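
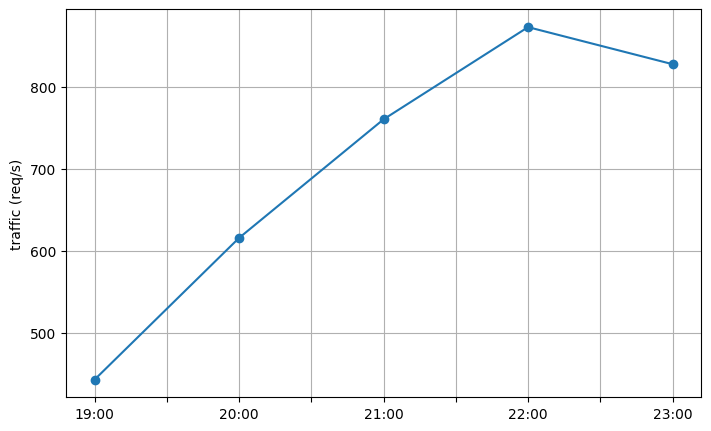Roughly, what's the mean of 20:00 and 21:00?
≈ 675

(600 + 750) / 2 ≈ 675.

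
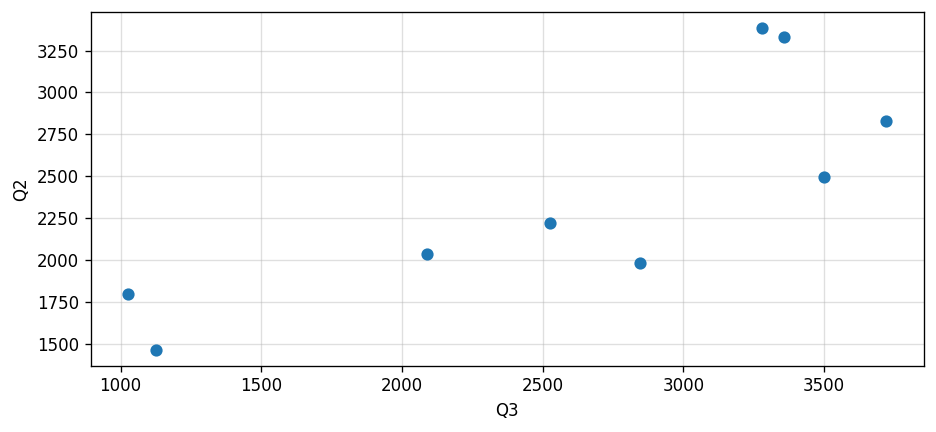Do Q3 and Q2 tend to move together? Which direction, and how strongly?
positive, strong

Points are positively correlated; strong (|r| ≈ 0.8).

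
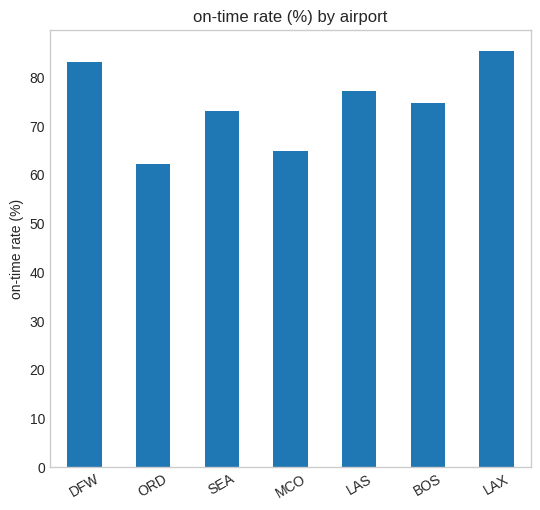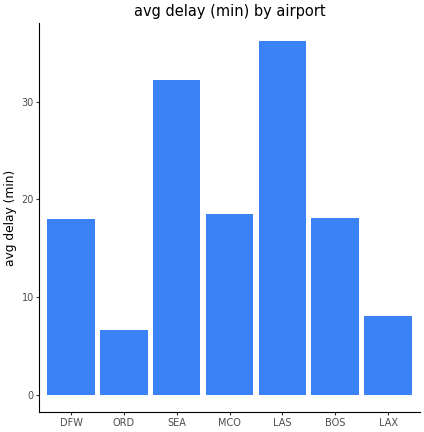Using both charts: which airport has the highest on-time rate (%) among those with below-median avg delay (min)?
LAX

Chart 2 median avg delay (min) ≈ 20; below-median airports: DFW, ORD, LAX. Among those, LAX has the highest on-time rate (%) (≈ 90).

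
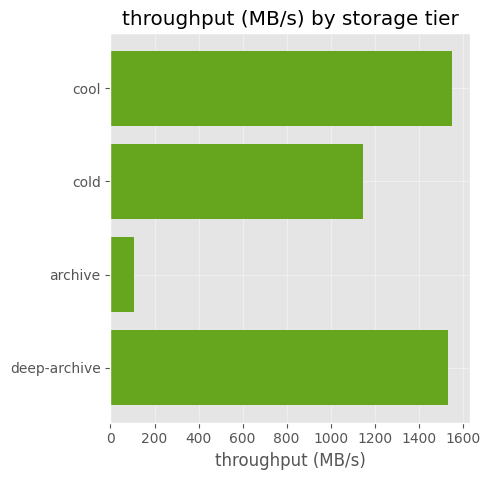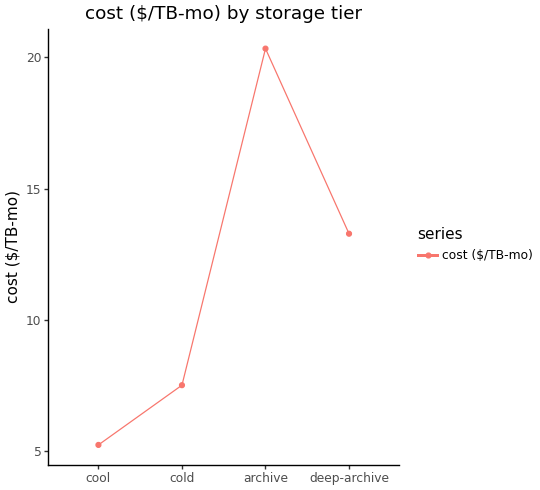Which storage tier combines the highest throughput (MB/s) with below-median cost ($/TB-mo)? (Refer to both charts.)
cool

Chart 2 median cost ($/TB-mo) ≈ 10; below-median storage tiers: cool, cold. Among those, cool has the highest throughput (MB/s) (≈ 1600).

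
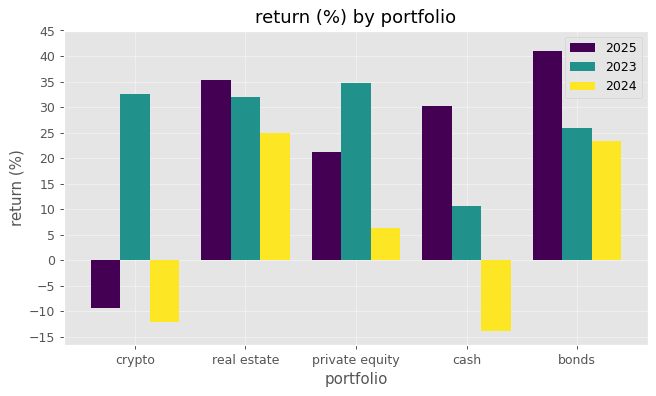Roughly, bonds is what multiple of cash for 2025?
≈ 1.33×

bonds ≈ 40, cash ≈ 30; 40/30 ≈ 1.33.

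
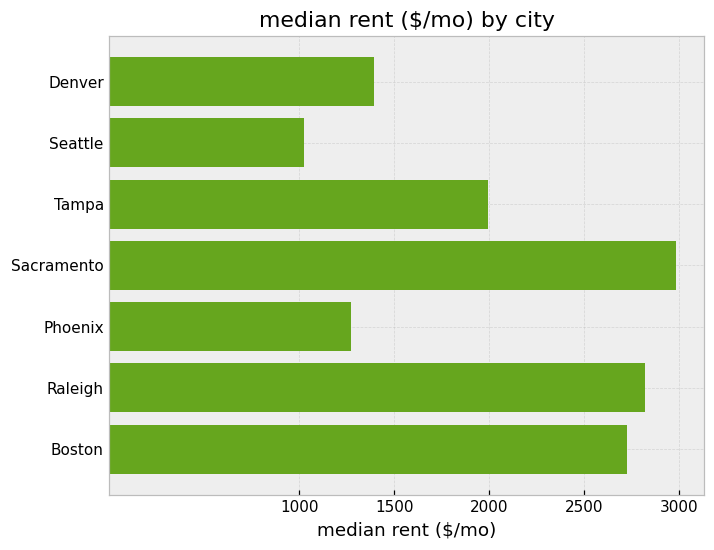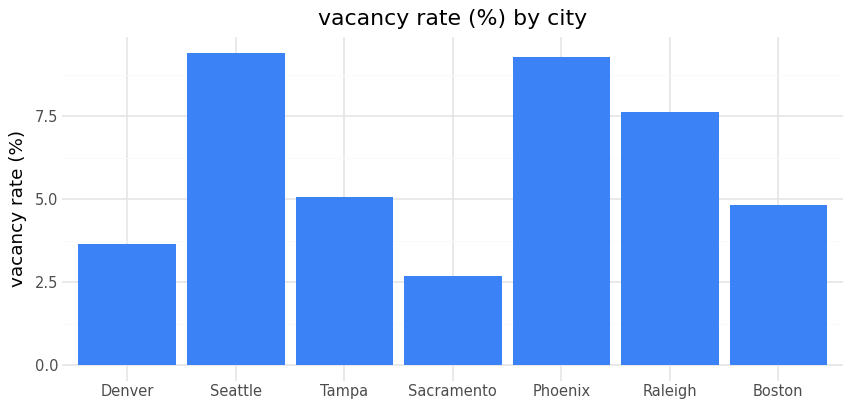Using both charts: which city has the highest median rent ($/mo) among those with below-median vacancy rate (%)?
Chart 2 median vacancy rate (%) ≈ 5; below-median cities: Denver, Sacramento, Boston. Among those, Sacramento has the highest median rent ($/mo) (≈ 3000).

Sacramento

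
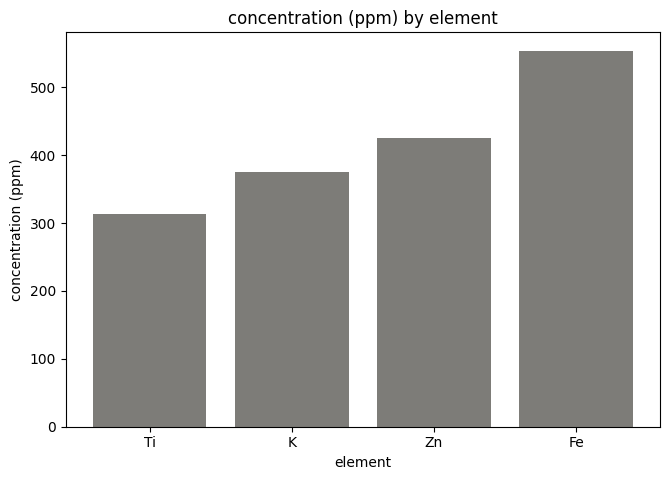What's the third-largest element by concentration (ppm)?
Top 4: Fe ≈ 550, Zn ≈ 450, K ≈ 400, Ti ≈ 300.

K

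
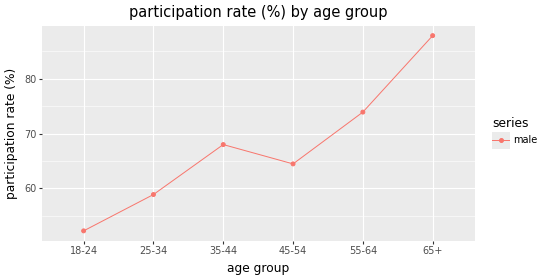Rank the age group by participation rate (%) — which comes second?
55-64

Top 3: 65+ ≈ 90, 55-64 ≈ 75, 35-44 ≈ 70.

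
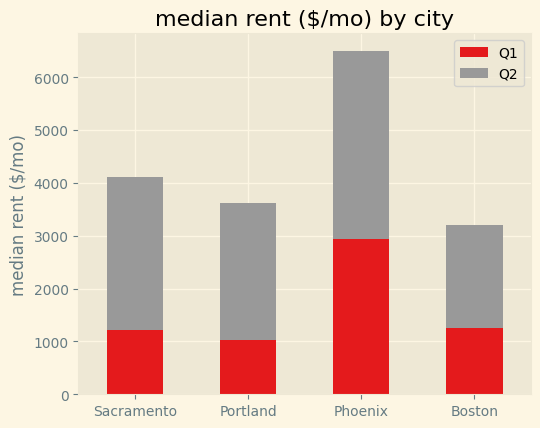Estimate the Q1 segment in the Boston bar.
≈ 1000

Q1 top ≈ 1000, bottom ≈ 0; segment ≈ 1000.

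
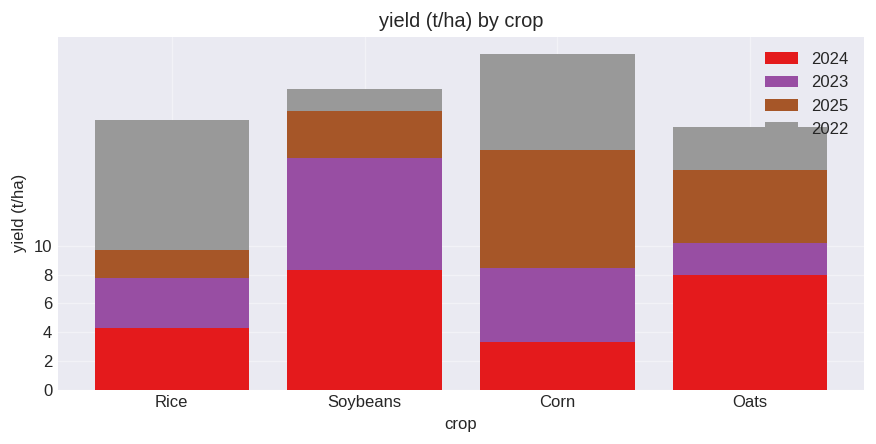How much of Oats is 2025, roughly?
≈ 6

2025 top ≈ 16, bottom ≈ 10; segment ≈ 6.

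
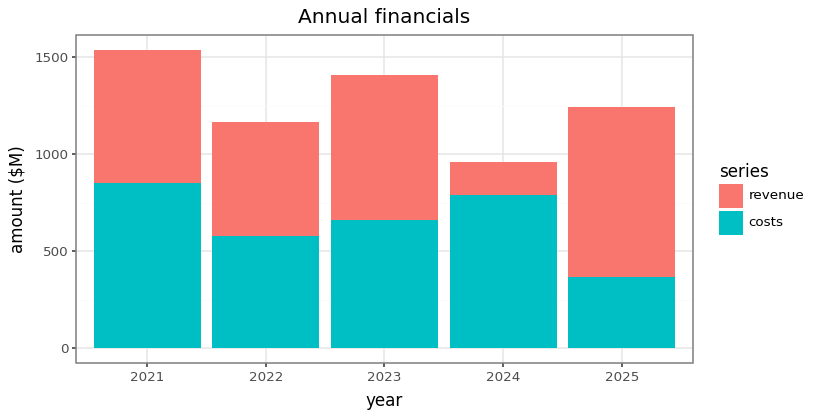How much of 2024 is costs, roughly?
costs top ≈ 800, bottom ≈ 0; segment ≈ 800.

≈ 800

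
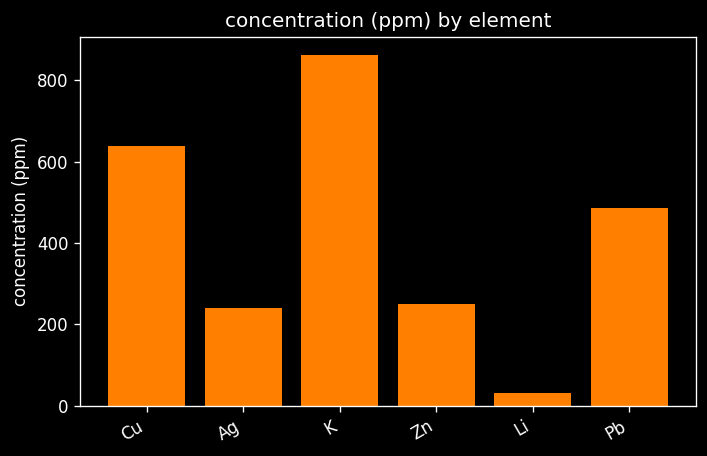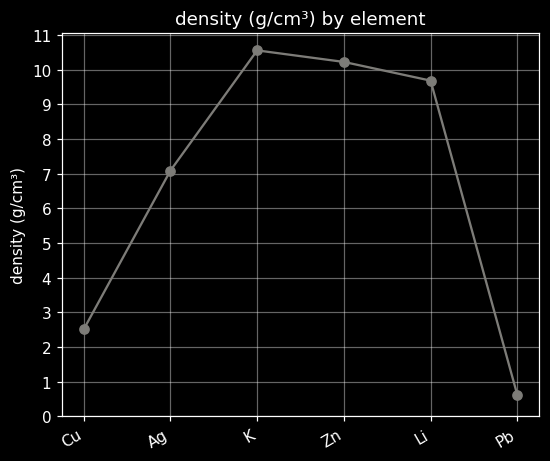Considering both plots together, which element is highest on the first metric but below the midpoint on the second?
Chart 2 median density (g/cm³) ≈ 8; below-median elements: Cu, Ag, Pb. Among those, Cu has the highest concentration (ppm) (≈ 600).

Cu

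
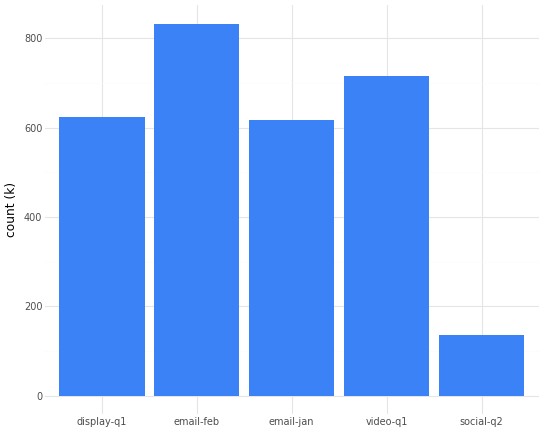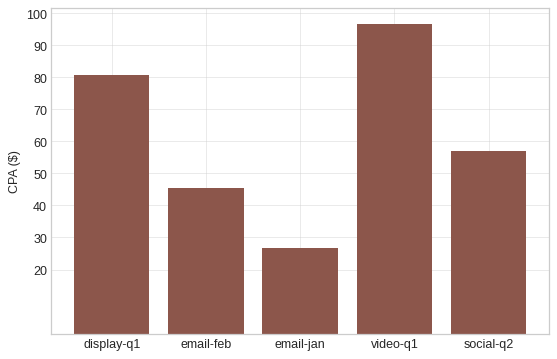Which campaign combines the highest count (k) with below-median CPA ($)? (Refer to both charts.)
Chart 2 median CPA ($) ≈ 60; below-median campaigns: email-feb, email-jan. Among those, email-feb has the highest count (k) (≈ 800).

email-feb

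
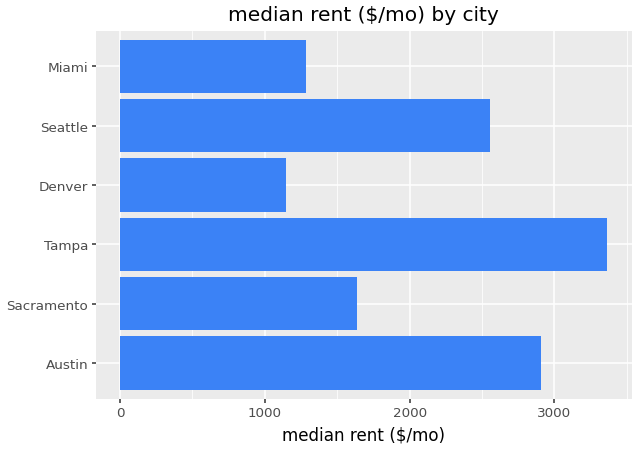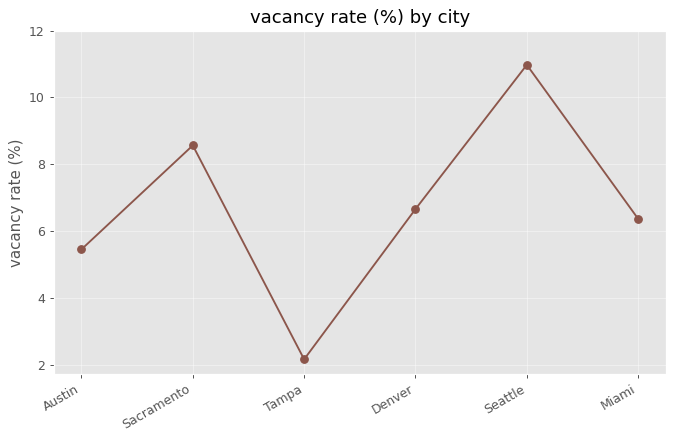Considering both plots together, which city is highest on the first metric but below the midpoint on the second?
Chart 2 median vacancy rate (%) ≈ 6; below-median cities: Austin, Tampa, Miami. Among those, Tampa has the highest median rent ($/mo) (≈ 3500).

Tampa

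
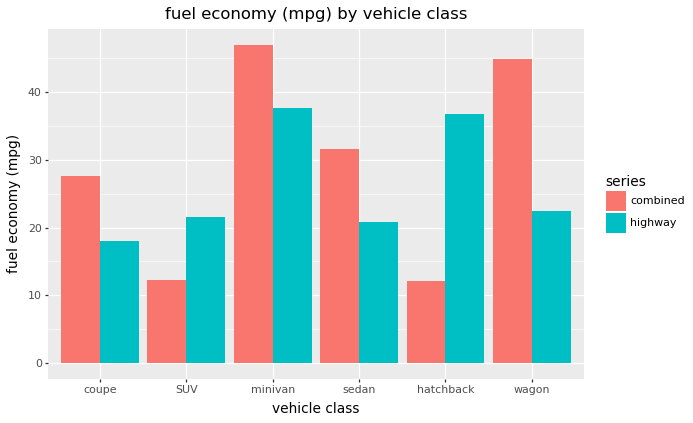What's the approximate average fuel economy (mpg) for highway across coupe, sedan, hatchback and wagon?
(20 + 20 + 35 + 20) / 4 ≈ 24.

≈ 24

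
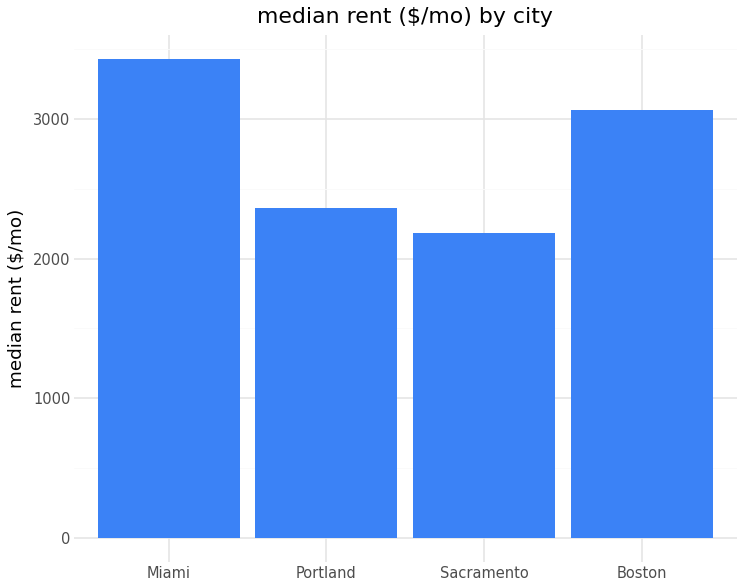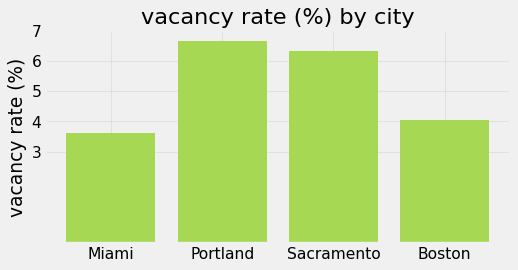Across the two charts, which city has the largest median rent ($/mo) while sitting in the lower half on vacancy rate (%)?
Chart 2 median vacancy rate (%) ≈ 5; below-median cities: Miami, Boston. Among those, Miami has the highest median rent ($/mo) (≈ 3500).

Miami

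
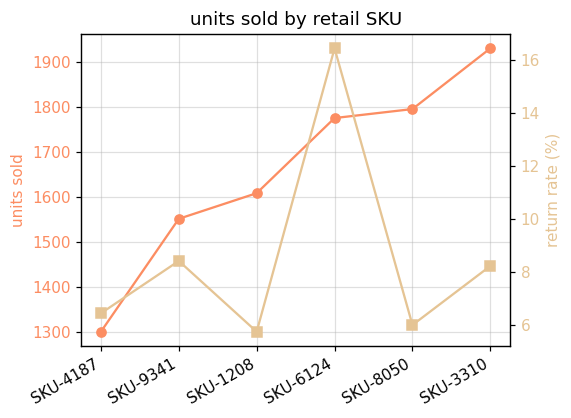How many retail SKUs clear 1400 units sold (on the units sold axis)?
Above 1400: SKU-9341, SKU-1208, SKU-6124, SKU-8050, SKU-3310.

5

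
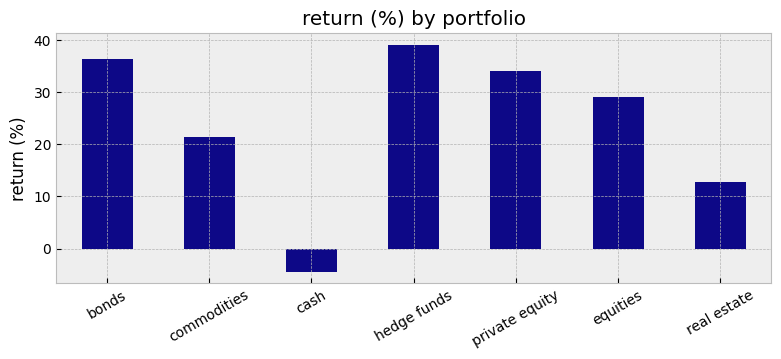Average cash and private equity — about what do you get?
(-5 + 35) / 2 ≈ 15.

≈ 15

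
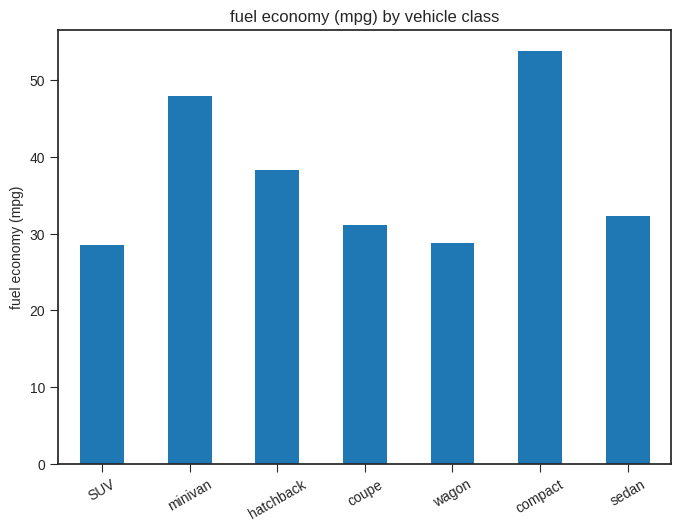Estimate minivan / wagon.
minivan ≈ 50, wagon ≈ 30; 50/30 ≈ 1.67.

≈ 1.67×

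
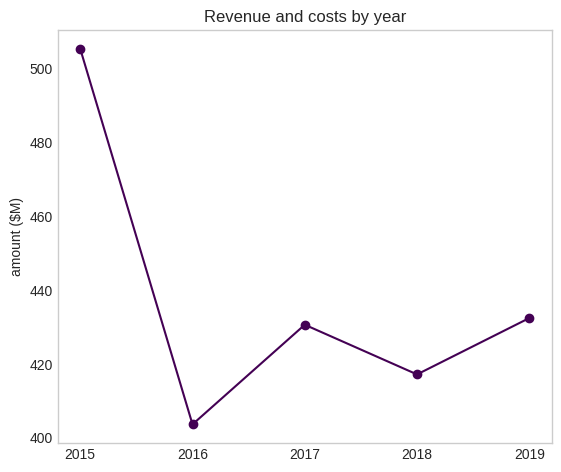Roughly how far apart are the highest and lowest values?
Max 2015 ≈ 510, min 2016 ≈ 400; range ≈ 110.

≈ 110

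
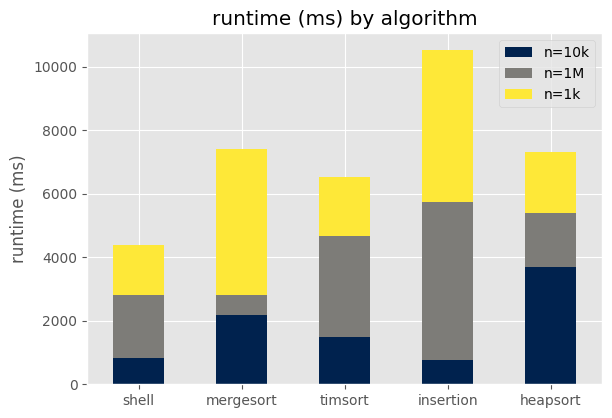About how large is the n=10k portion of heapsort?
n=10k top ≈ 4000, bottom ≈ 0; segment ≈ 4000.

≈ 4000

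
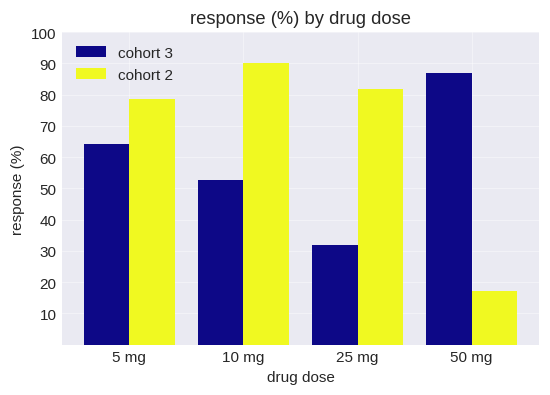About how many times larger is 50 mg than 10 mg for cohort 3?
≈ 1.8×

50 mg ≈ 90, 10 mg ≈ 50; 90/50 ≈ 1.8.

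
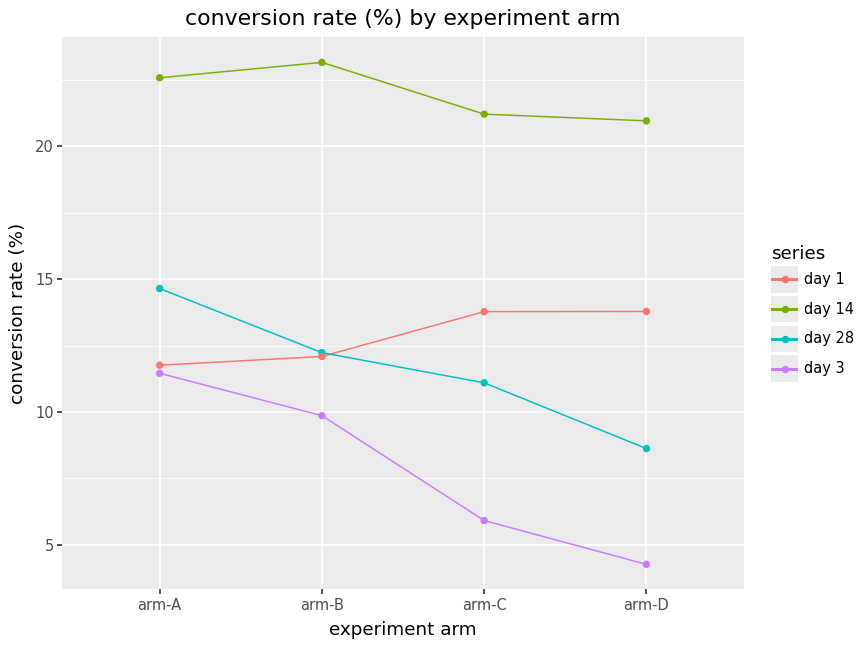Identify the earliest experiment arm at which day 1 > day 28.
arm-B: day 1 ≈ 12 vs day 28 ≈ 12 (not yet); arm-C: day 1 ≈ 14 vs day 28 ≈ 12 (first crossover).

arm-C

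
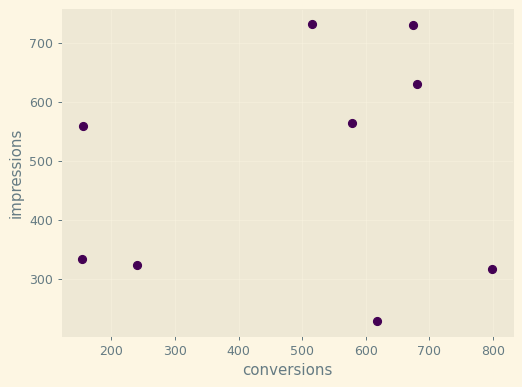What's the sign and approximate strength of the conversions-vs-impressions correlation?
Points are roughly uncorrelated; weak (|r| ≈ 0.2).

no clear correlation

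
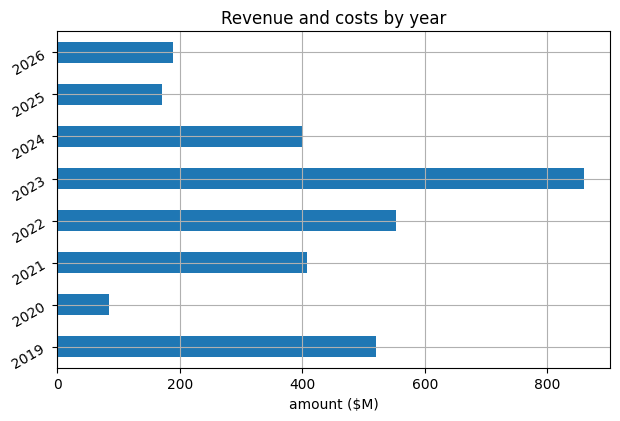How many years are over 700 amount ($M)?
Above 700: 2023.

1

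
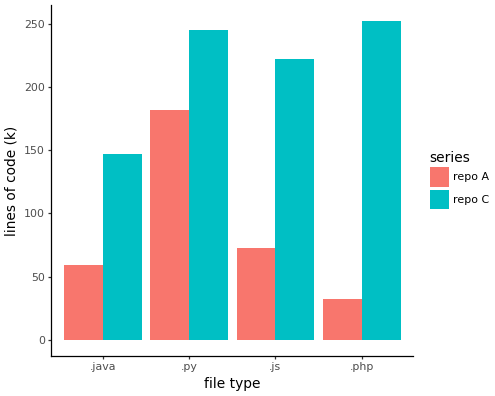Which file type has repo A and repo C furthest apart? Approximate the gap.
.php: repo A ≈ 25, repo C ≈ 250 → gap ≈ 225. Next-largest (.js) is only ≈ 150.

.php, ≈ 225 k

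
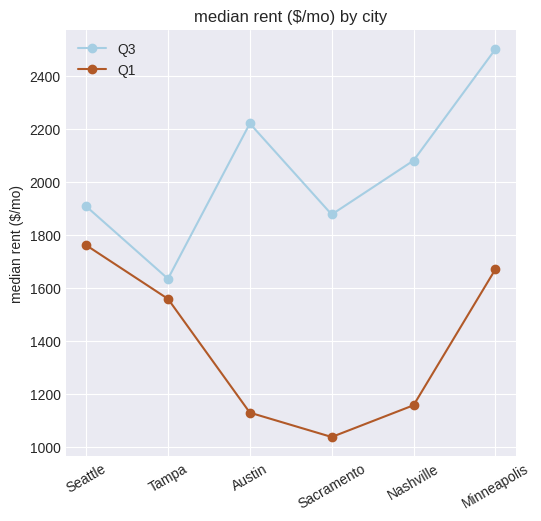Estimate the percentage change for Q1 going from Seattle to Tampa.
≈ -11.1%

Seattle ≈ 1800, Tampa ≈ 1600; (1600 − 1800) / 1800 ≈ -11.1%.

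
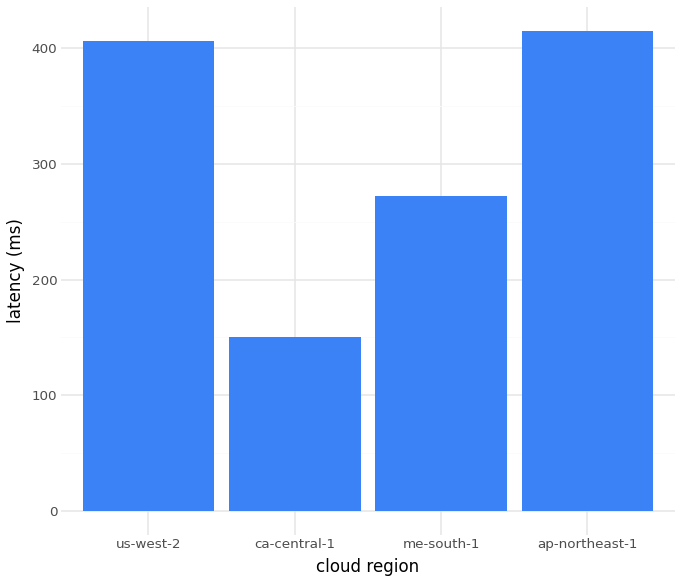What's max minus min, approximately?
Max ap-northeast-1 ≈ 400, min ca-central-1 ≈ 150; range ≈ 250.

≈ 250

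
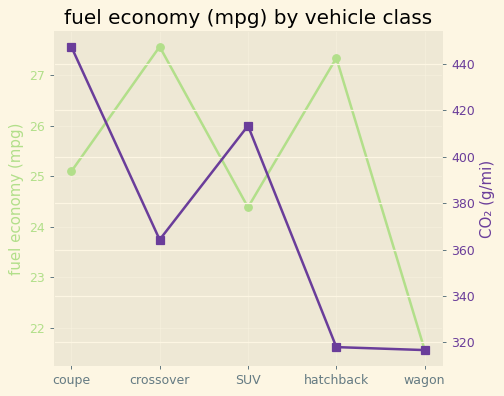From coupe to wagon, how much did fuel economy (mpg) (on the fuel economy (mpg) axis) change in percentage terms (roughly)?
coupe ≈ 25, wagon ≈ 22; (22 − 25) / 25 ≈ -12%.

≈ -12%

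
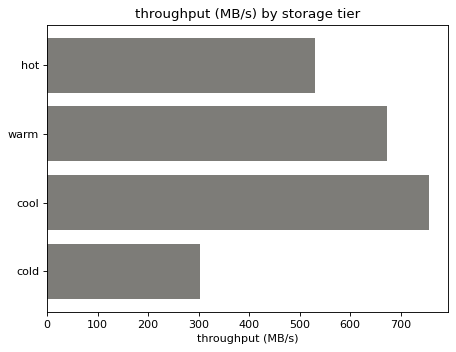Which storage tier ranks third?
Top 4: cool ≈ 800, warm ≈ 700, hot ≈ 500, cold ≈ 300.

hot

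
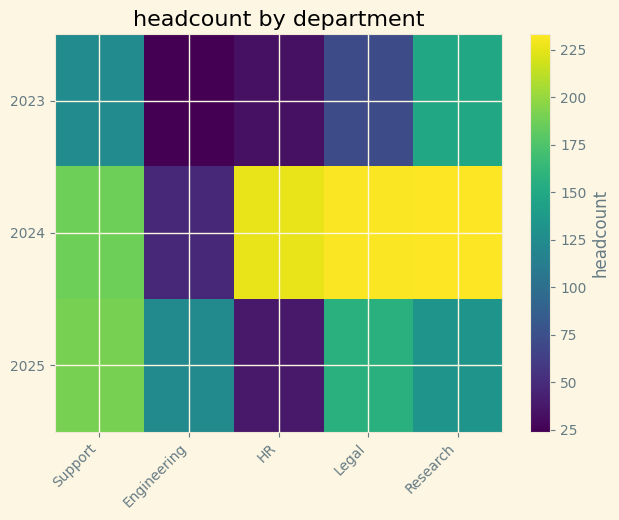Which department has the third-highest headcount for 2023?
Legal

Top 4 for 2023: Research ≈ 140, Support ≈ 120, Legal ≈ 80, HR ≈ 40.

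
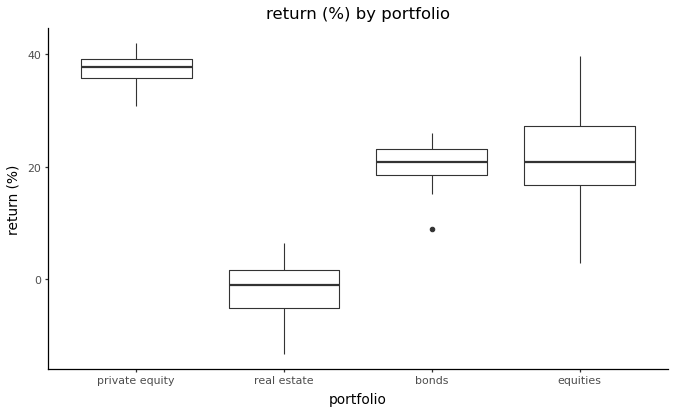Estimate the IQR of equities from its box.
Q3 ≈ 25, Q1 ≈ 15; IQR ≈ 10.

≈ 10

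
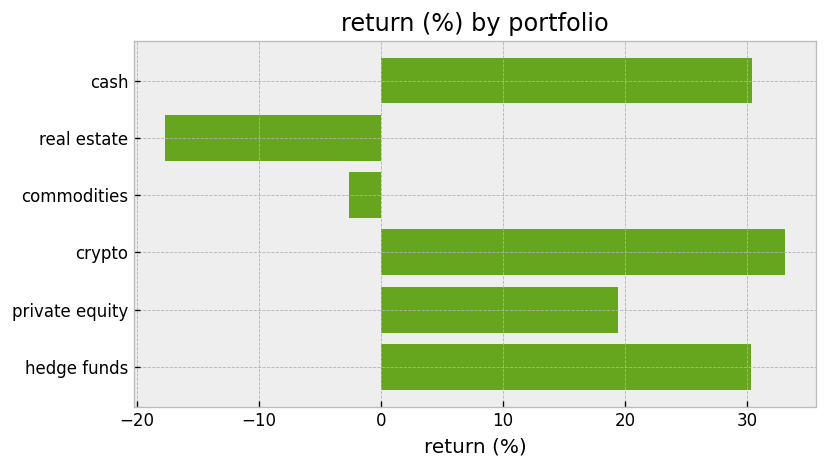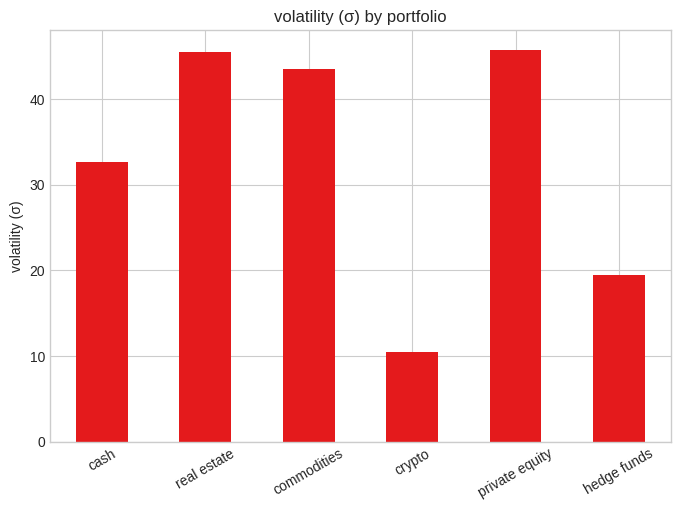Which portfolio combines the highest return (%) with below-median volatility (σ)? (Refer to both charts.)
Chart 2 median volatility (σ) ≈ 40; below-median portfolios: cash, crypto, hedge funds. Among those, crypto has the highest return (%) (≈ 35).

crypto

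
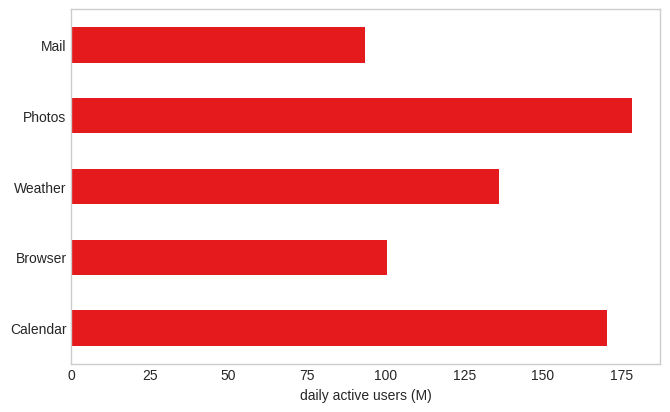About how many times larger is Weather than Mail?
Weather ≈ 140, Mail ≈ 100; 140/100 ≈ 1.4.

≈ 1.4×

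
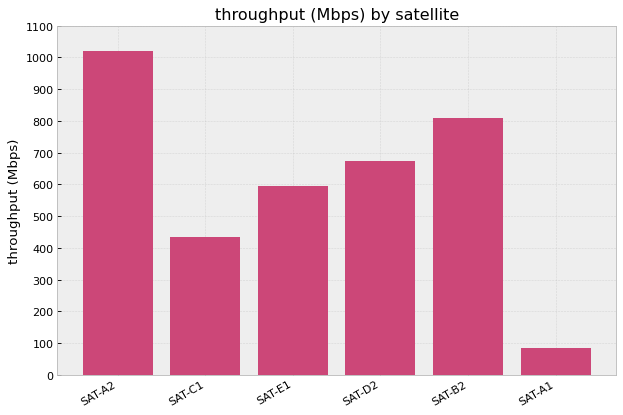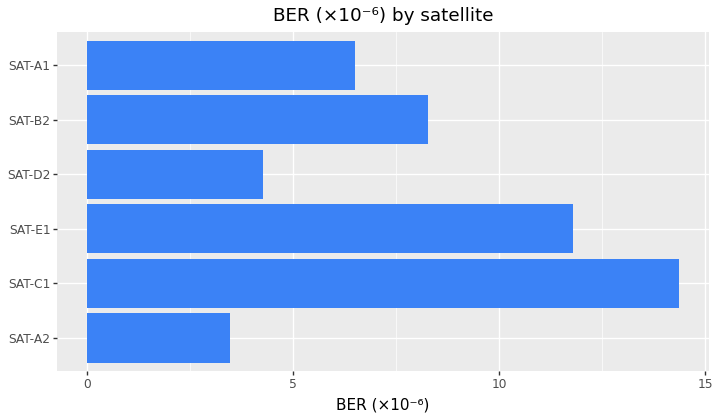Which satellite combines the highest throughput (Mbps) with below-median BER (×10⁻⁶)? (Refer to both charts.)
SAT-A2

Chart 2 median BER (×10⁻⁶) ≈ 8; below-median satellites: SAT-A2, SAT-D2, SAT-A1. Among those, SAT-A2 has the highest throughput (Mbps) (≈ 1000).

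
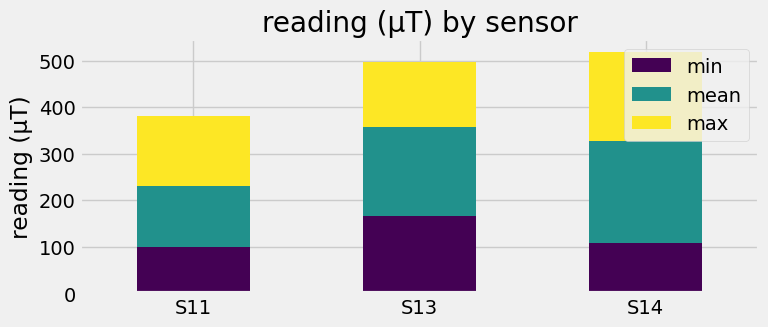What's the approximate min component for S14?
min top ≈ 100, bottom ≈ 0; segment ≈ 100.

≈ 100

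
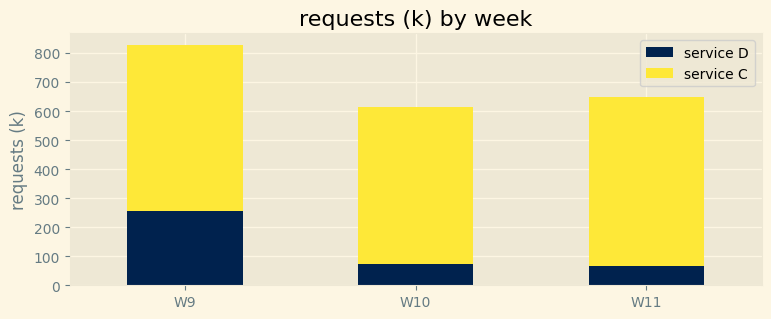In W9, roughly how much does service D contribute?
service D top ≈ 300, bottom ≈ 0; segment ≈ 300.

≈ 300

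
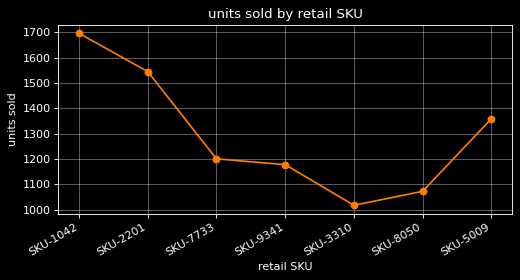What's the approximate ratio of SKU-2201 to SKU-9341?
SKU-2201 ≈ 1500, SKU-9341 ≈ 1200; 1500/1200 ≈ 1.25.

≈ 1.25×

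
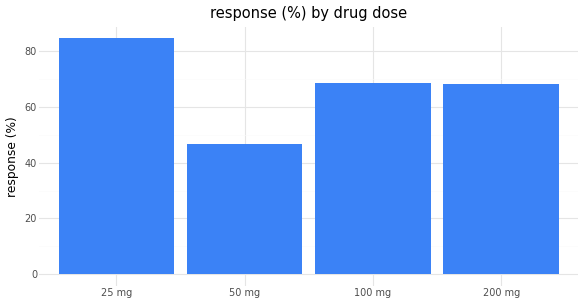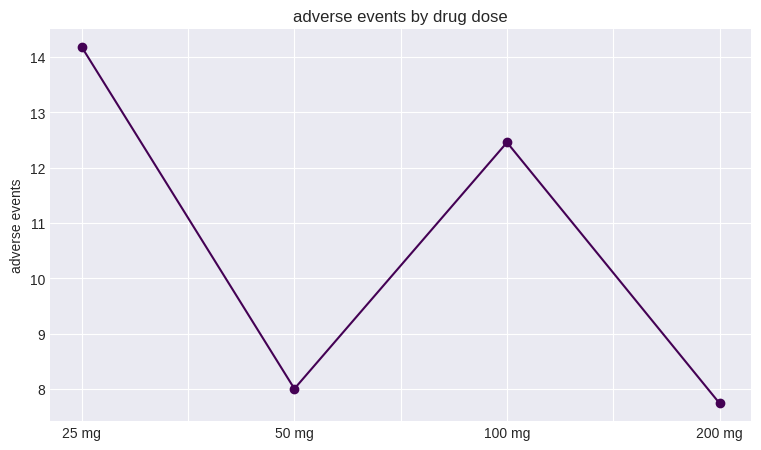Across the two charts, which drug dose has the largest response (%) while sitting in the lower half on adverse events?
Chart 2 median adverse events ≈ 10; below-median drug doses: 50 mg, 200 mg. Among those, 200 mg has the highest response (%) (≈ 70).

200 mg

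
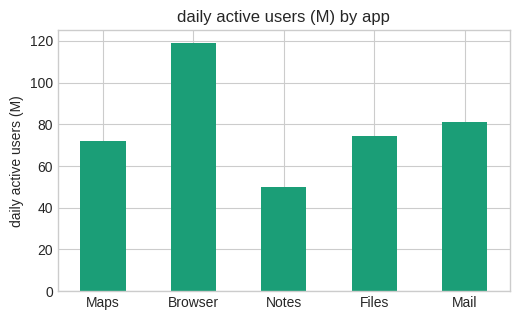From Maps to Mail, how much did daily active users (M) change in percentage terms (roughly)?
Maps ≈ 70, Mail ≈ 80; (80 − 70) / 70 ≈ +14.3%.

≈ +14.3%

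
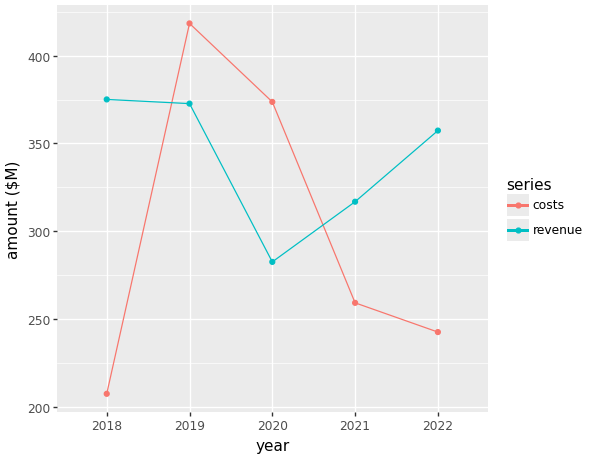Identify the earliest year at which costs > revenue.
2018: costs ≈ 200 vs revenue ≈ 380 (not yet); 2019: costs ≈ 420 vs revenue ≈ 380 (first crossover).

2019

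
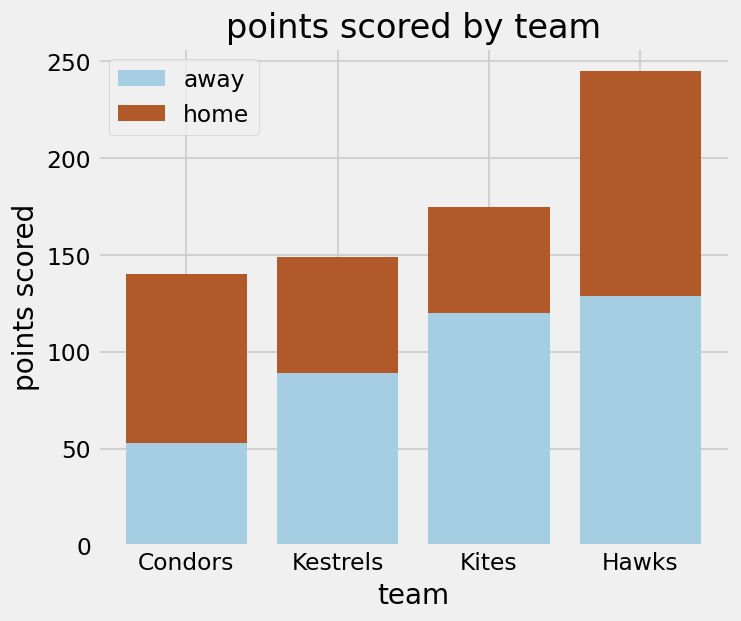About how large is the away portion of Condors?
away top ≈ 50, bottom ≈ 0; segment ≈ 50.

≈ 50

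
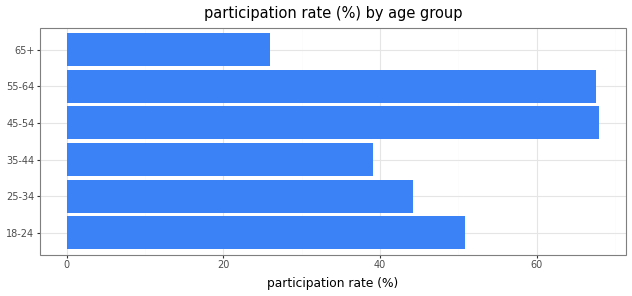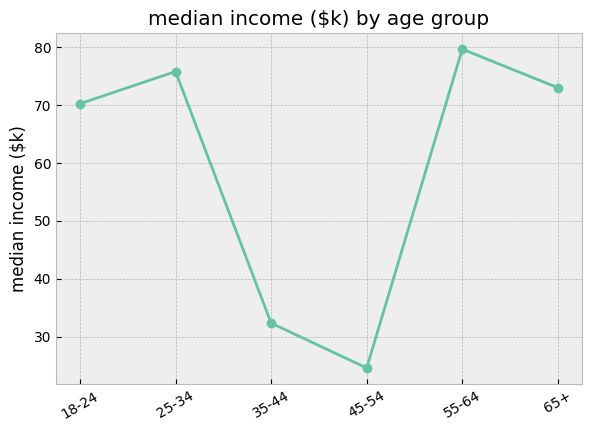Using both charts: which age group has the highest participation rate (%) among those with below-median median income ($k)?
45-54

Chart 2 median median income ($k) ≈ 70; below-median age groups: 18-24, 35-44, 45-54. Among those, 45-54 has the highest participation rate (%) (≈ 70).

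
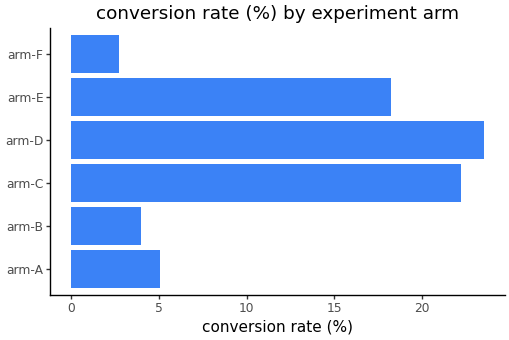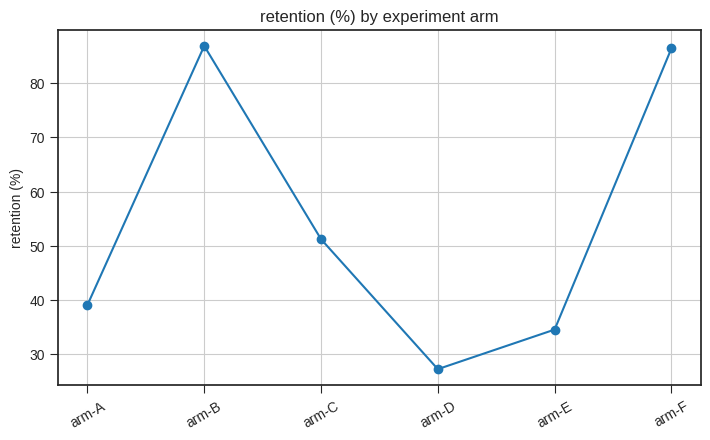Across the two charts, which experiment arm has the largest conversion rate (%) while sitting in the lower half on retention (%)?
arm-D

Chart 2 median retention (%) ≈ 50; below-median experiment arms: arm-A, arm-D, arm-E. Among those, arm-D has the highest conversion rate (%) (≈ 25).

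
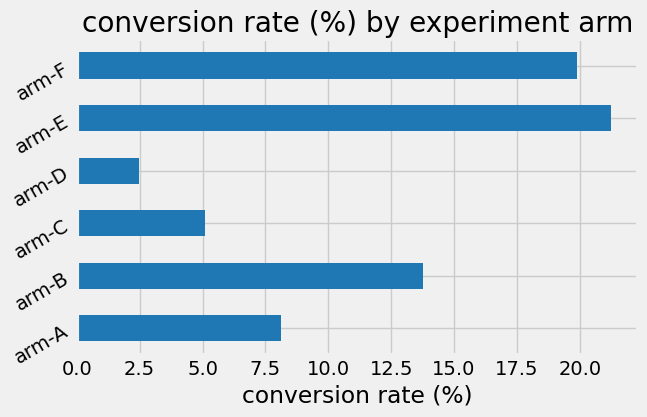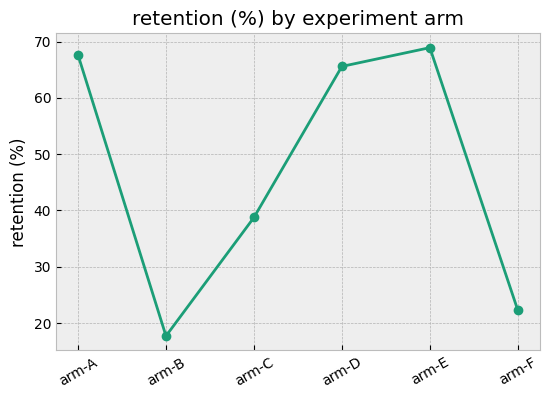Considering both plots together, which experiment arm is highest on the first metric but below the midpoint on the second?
Chart 2 median retention (%) ≈ 50; below-median experiment arms: arm-B, arm-C, arm-F. Among those, arm-F has the highest conversion rate (%) (≈ 20).

arm-F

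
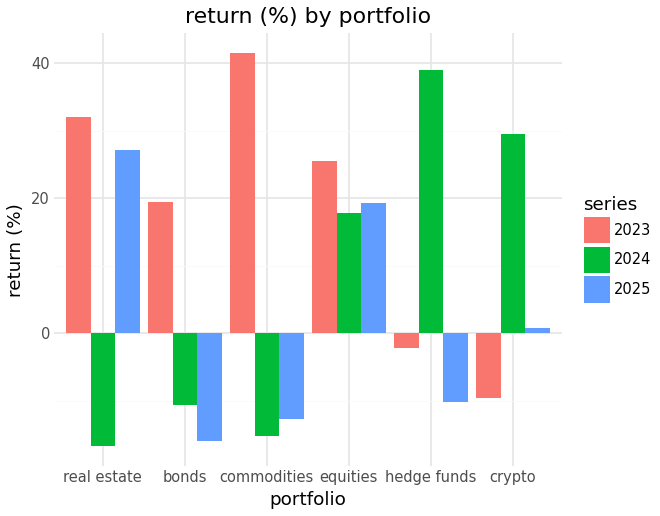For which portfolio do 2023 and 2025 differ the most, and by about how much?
commodities: 2023 ≈ 40, 2025 ≈ -15 → gap ≈ 55. Next-largest (bonds) is only ≈ 35.

commodities, ≈ 55 %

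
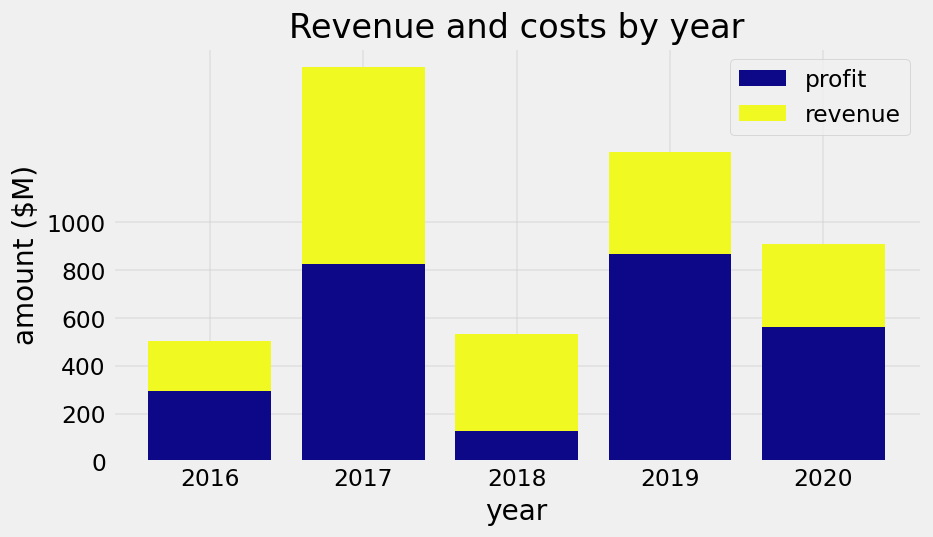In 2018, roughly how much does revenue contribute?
≈ 400

revenue top ≈ 600, bottom ≈ 200; segment ≈ 400.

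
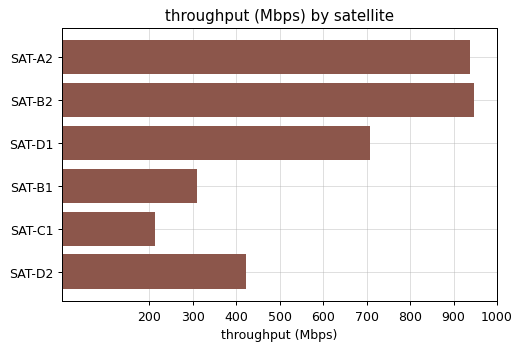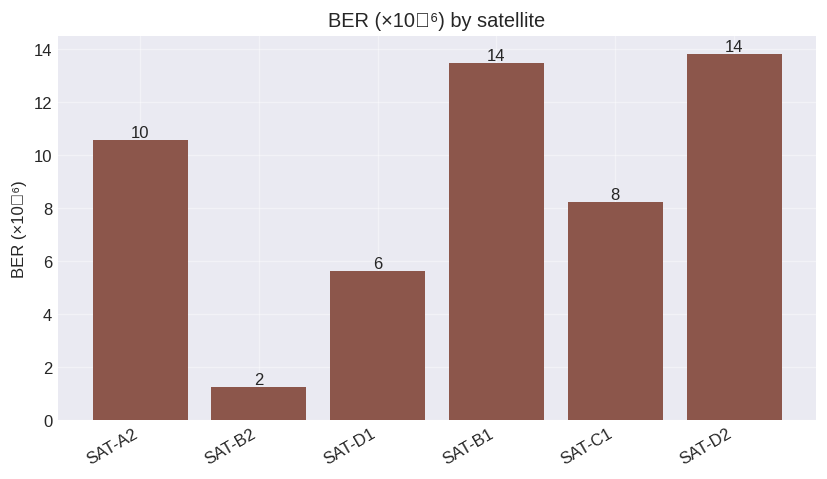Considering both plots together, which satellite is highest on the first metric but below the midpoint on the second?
SAT-B2

Chart 2 median BER (×10⁻⁶) ≈ 10; below-median satellites: SAT-B2, SAT-D1, SAT-C1. Among those, SAT-B2 has the highest throughput (Mbps) (≈ 900).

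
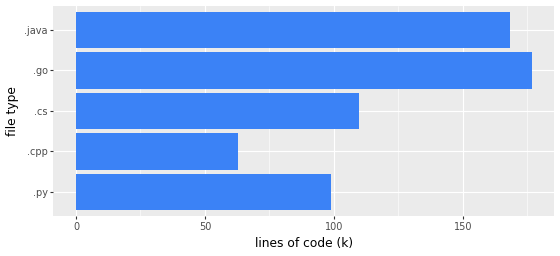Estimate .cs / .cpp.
≈ 1.67×

.cs ≈ 100, .cpp ≈ 60; 100/60 ≈ 1.67.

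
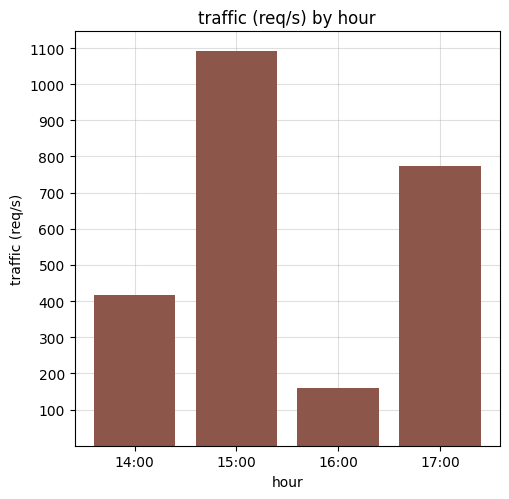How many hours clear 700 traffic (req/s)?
Above 700: 15:00, 17:00.

2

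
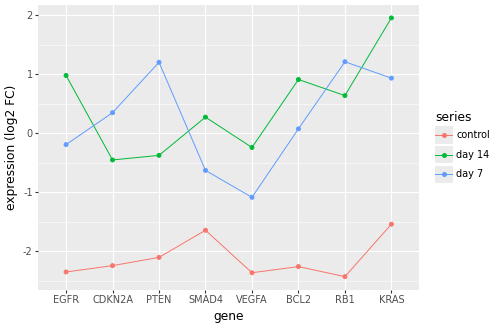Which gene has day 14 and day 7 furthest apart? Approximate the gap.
PTEN, ≈ 1.5 log2 FC

PTEN: day 14 ≈ -0.5, day 7 ≈ 1.0 → gap ≈ 1.5. Next-largest (EGFR) is only ≈ 1.0.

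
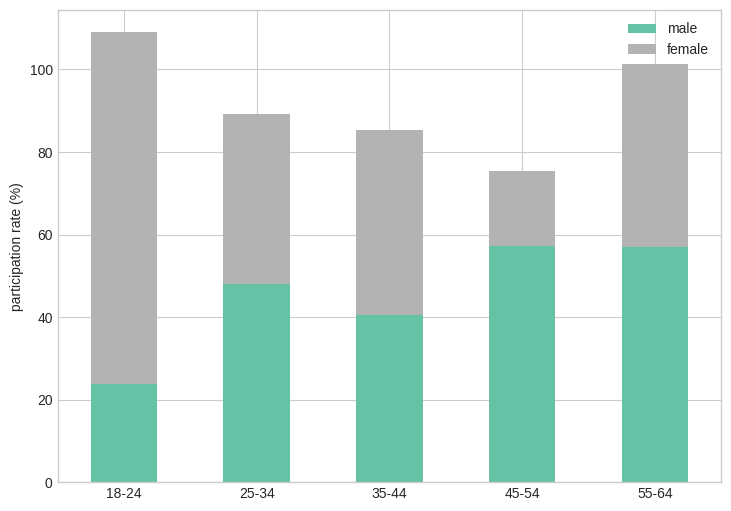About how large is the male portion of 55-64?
≈ 60

male top ≈ 60, bottom ≈ 0; segment ≈ 60.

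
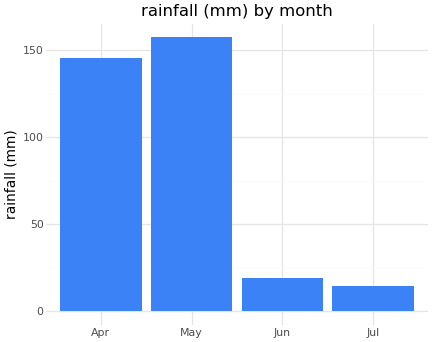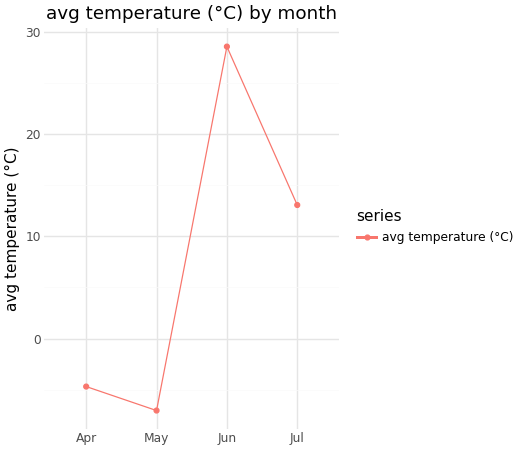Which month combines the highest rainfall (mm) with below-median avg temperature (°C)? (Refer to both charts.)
Chart 2 median avg temperature (°C) ≈ 5; below-median months: Apr, May. Among those, May has the highest rainfall (mm) (≈ 160).

May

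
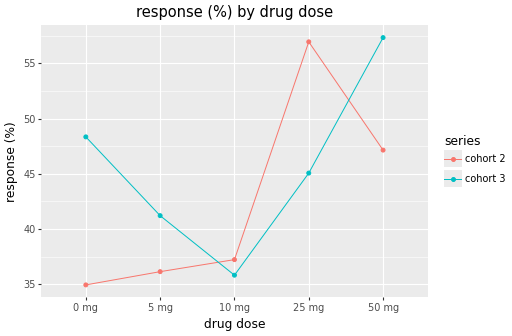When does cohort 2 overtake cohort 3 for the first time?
5 mg: cohort 2 ≈ 36 vs cohort 3 ≈ 42 (not yet); 10 mg: cohort 2 ≈ 38 vs cohort 3 ≈ 36 (first crossover).

10 mg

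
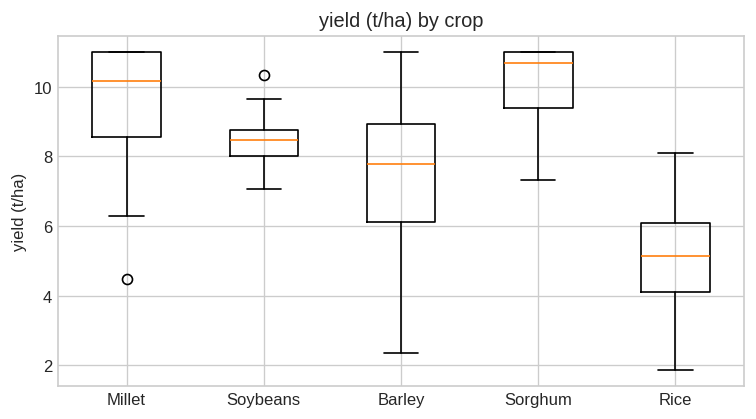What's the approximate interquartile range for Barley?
Q3 ≈ 9.0, Q1 ≈ 6.0; IQR ≈ 3.0.

≈ 3.0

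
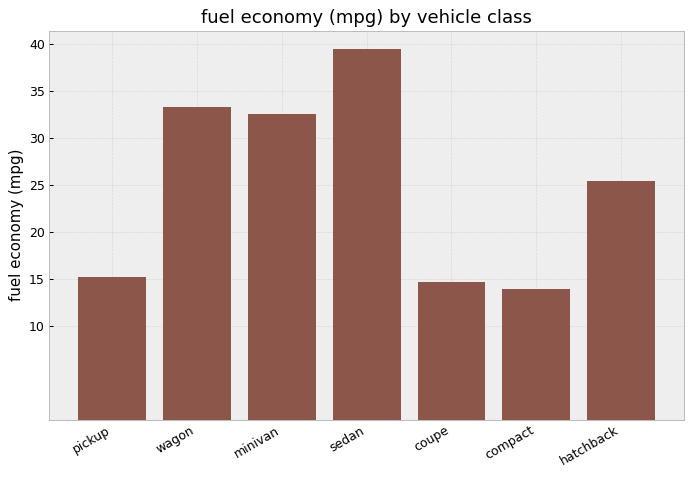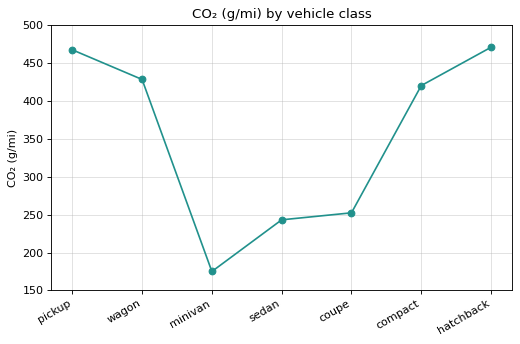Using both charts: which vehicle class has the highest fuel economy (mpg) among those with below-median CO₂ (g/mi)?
Chart 2 median CO₂ (g/mi) ≈ 400; below-median vehicle classes: minivan, sedan, coupe. Among those, sedan has the highest fuel economy (mpg) (≈ 40).

sedan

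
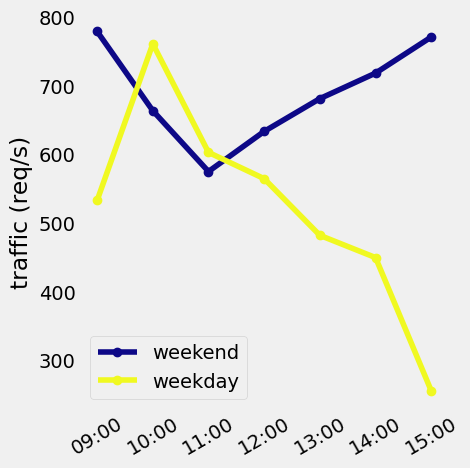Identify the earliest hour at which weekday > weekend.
09:00: weekday ≈ 550 vs weekend ≈ 800 (not yet); 10:00: weekday ≈ 750 vs weekend ≈ 650 (first crossover).

10:00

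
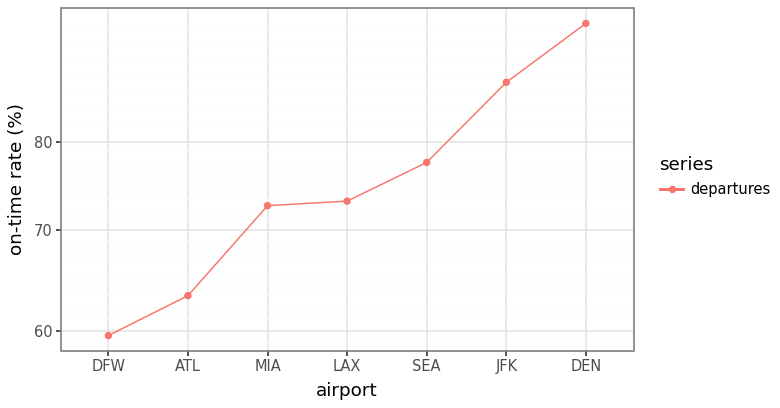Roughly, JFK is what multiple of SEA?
JFK ≈ 90, SEA ≈ 80; 90/80 ≈ 1.12.

≈ 1.12×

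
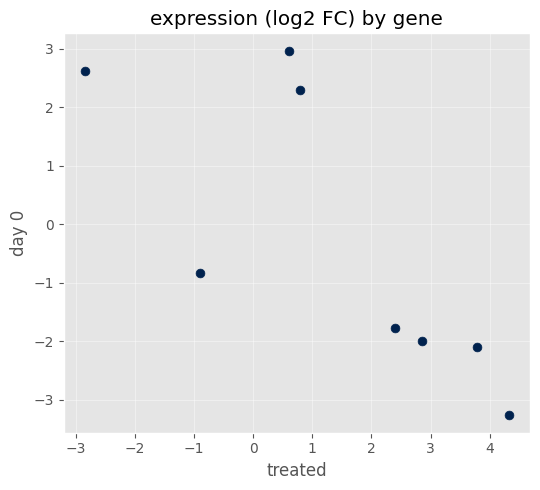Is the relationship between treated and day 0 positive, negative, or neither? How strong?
Points are negatively correlated; strong (|r| ≈ 0.8).

negative, strong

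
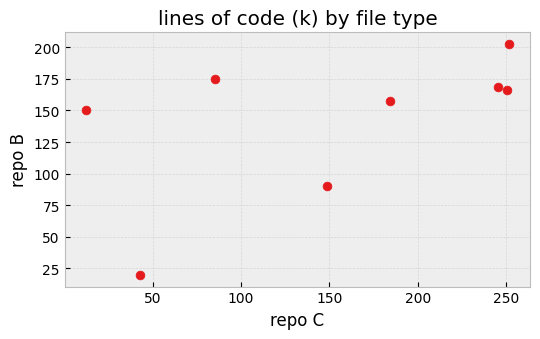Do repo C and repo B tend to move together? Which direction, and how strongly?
positive, moderate

Points are positively correlated; moderate (|r| ≈ 0.5).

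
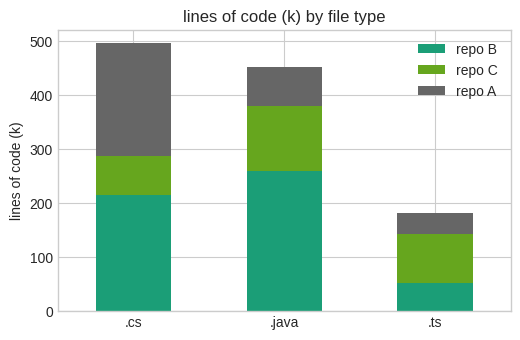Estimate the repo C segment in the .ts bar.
≈ 100

repo C top ≈ 150, bottom ≈ 50; segment ≈ 100.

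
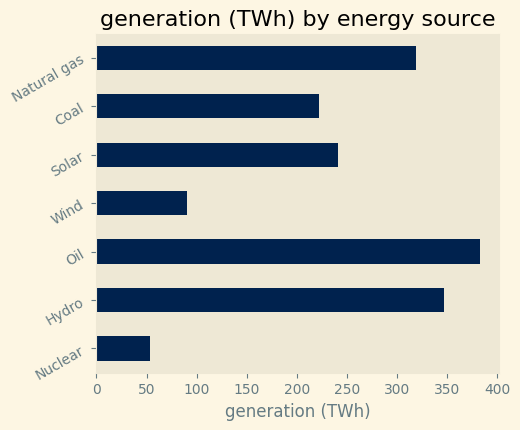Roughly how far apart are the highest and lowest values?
≈ 350

Max Oil ≈ 400, min Nuclear ≈ 50; range ≈ 350.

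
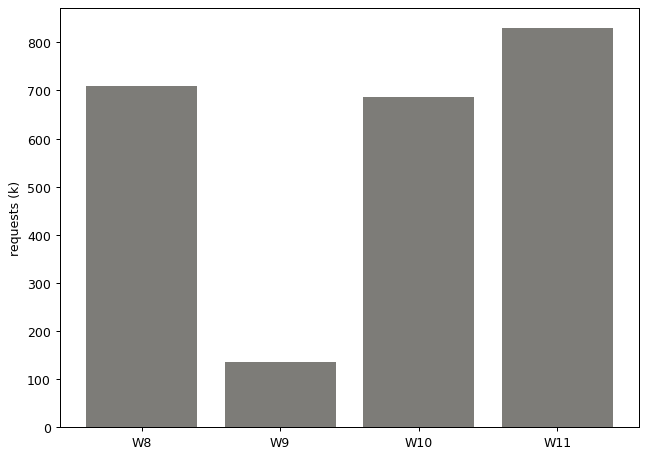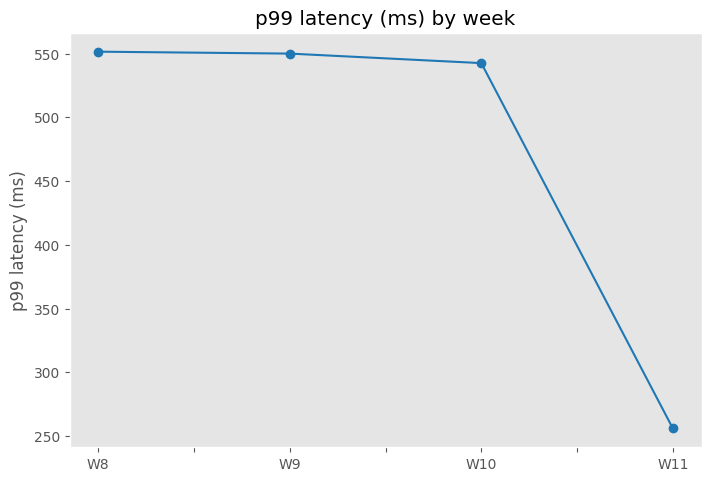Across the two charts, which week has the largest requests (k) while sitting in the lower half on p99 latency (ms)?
W11

Chart 2 median p99 latency (ms) ≈ 500; below-median weeks: W10, W11. Among those, W11 has the highest requests (k) (≈ 800).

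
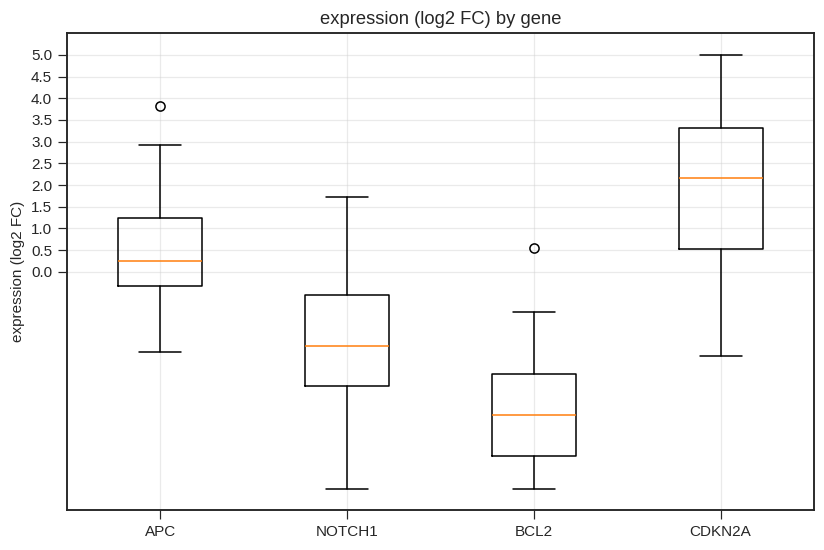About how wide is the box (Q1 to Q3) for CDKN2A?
≈ 3.0

Q3 ≈ 3.5, Q1 ≈ 0.5; IQR ≈ 3.0.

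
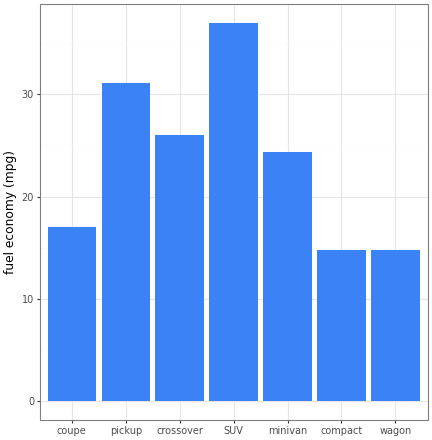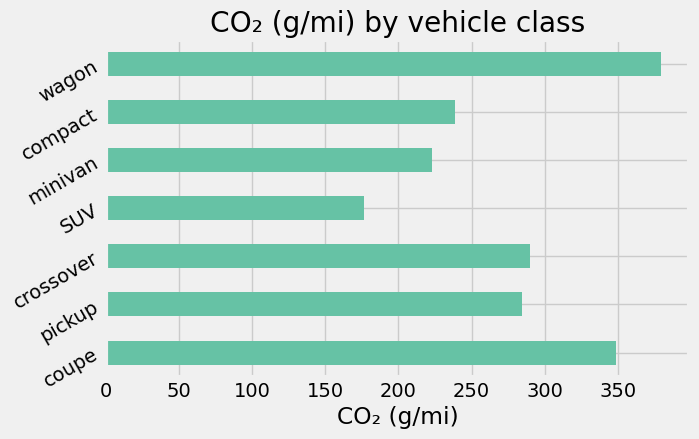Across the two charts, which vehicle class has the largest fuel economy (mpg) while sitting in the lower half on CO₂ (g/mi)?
Chart 2 median CO₂ (g/mi) ≈ 300; below-median vehicle classes: SUV, minivan, compact. Among those, SUV has the highest fuel economy (mpg) (≈ 35).

SUV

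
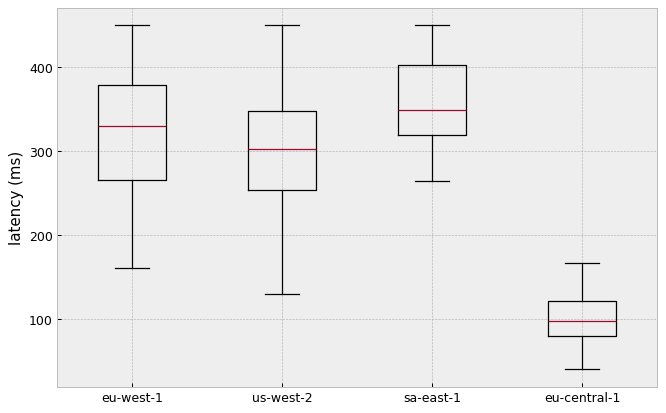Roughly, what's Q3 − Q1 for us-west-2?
≈ 100

Q3 ≈ 350, Q1 ≈ 250; IQR ≈ 100.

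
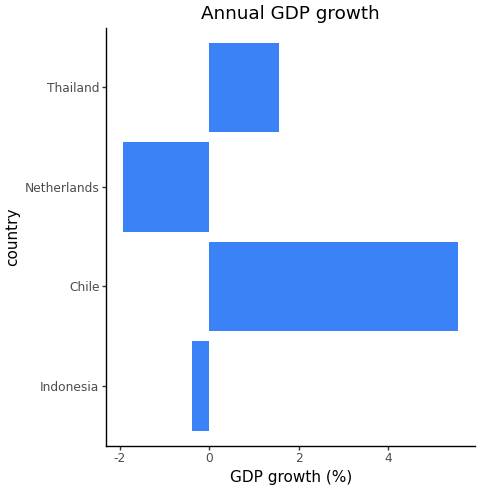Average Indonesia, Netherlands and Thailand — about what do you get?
(0 + -2 + 2) / 3 ≈ 0.

≈ 0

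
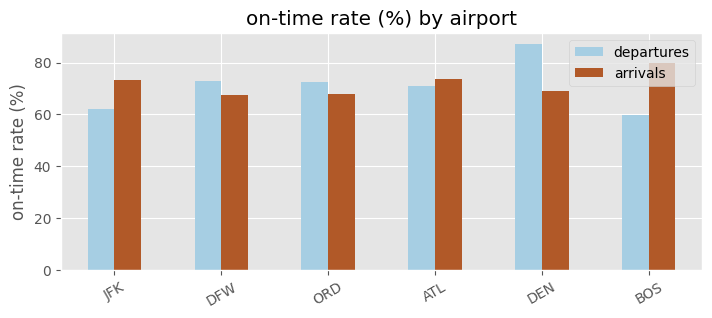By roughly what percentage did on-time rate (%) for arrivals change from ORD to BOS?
ORD ≈ 70, BOS ≈ 80; (80 − 70) / 70 ≈ +14.3%.

≈ +14.3%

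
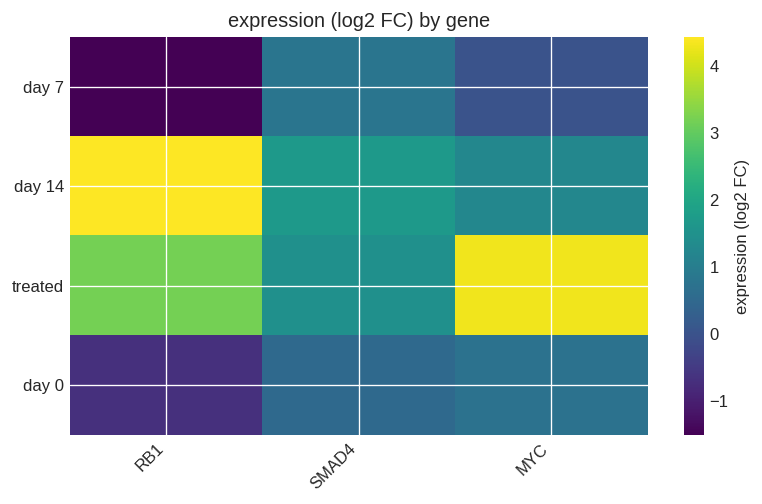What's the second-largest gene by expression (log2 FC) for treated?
RB1

Top 3 for treated: MYC ≈ 4.5, RB1 ≈ 3.0, SMAD4 ≈ 1.5.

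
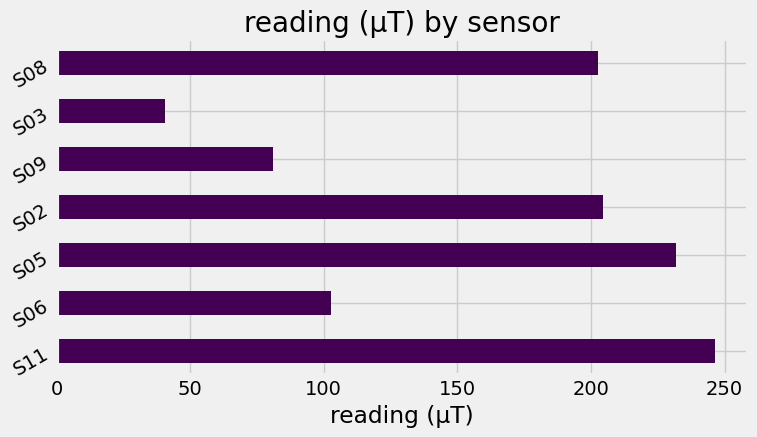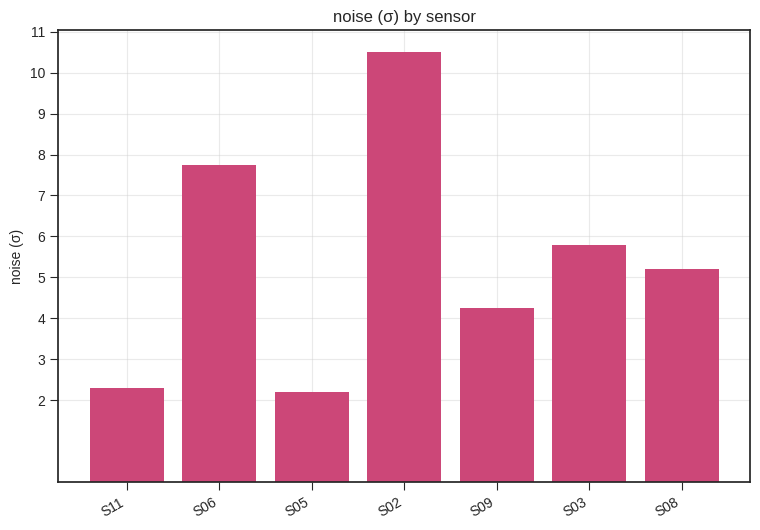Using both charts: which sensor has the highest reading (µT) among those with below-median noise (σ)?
Chart 2 median noise (σ) ≈ 5; below-median sensors: S11, S05, S09. Among those, S11 has the highest reading (µT) (≈ 250).

S11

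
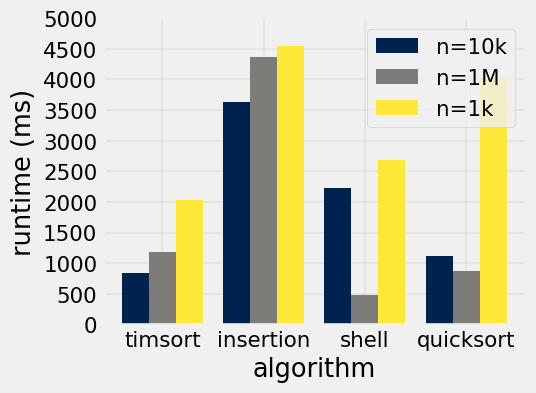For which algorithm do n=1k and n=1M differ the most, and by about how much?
quicksort: n=1k ≈ 4000, n=1M ≈ 1000 → gap ≈ 3000. Next-largest (shell) is only ≈ 2000.

quicksort, ≈ 3000 ms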